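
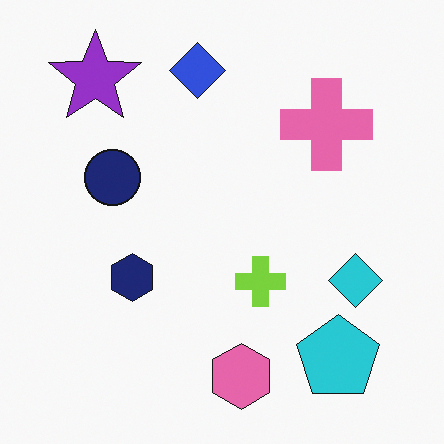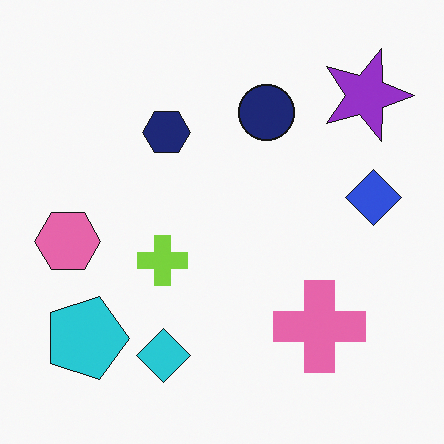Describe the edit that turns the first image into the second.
The image was rotated 90° clockwise.

The purple star sits in the top-left of the first image and the top-right of the second — consistent with a whole-image 90° clockwise rotation.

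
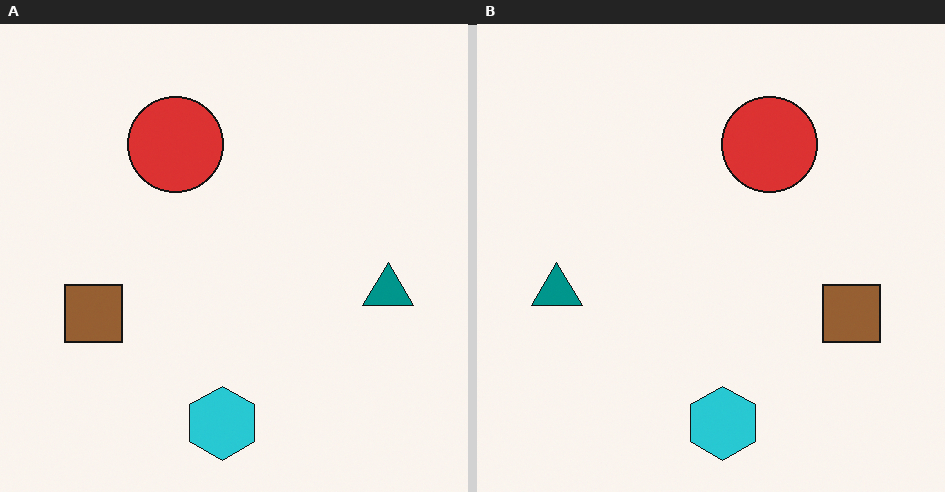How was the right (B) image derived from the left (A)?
The image was flipped horizontally (left ↔ right).

The teal triangle is in the right of the left (A) image and the left of the right (B) — shapes on opposite sides of the vertical midline have swapped in a mirror flip.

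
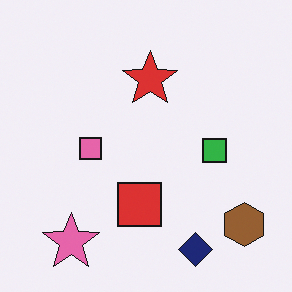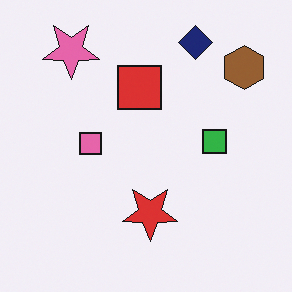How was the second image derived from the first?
The transformation is: flipped vertically (top ↔ bottom).

The navy diamond is in the bottom-right of the first image and the top-right of the second — shapes on opposite sides of the horizontal midline have swapped in a mirror flip.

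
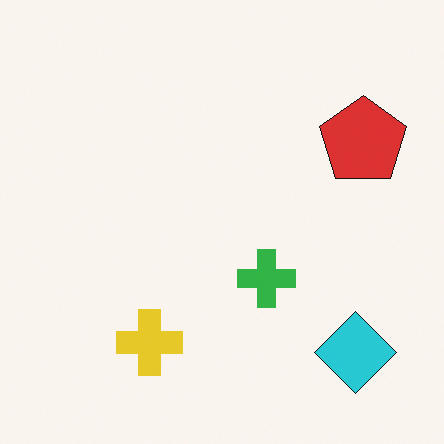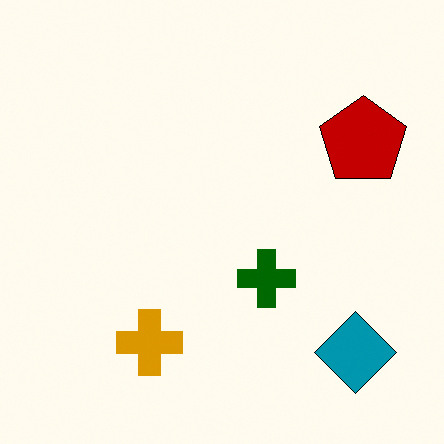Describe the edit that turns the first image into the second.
Given much higher contrast.

Tones are pushed away from mid-grey across the whole image — a global contrast change.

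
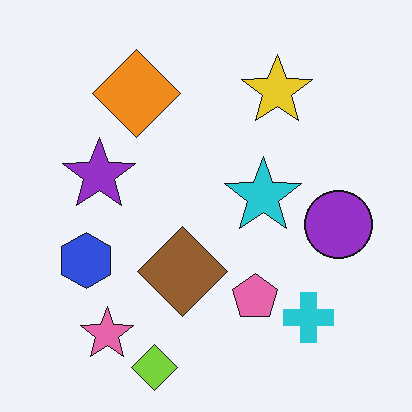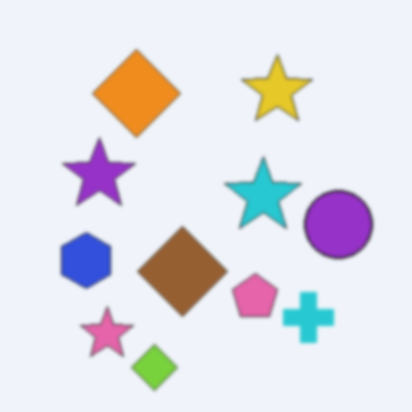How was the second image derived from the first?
Lightly blurred.

Shape edges and outlines are uniformly softened across the whole image.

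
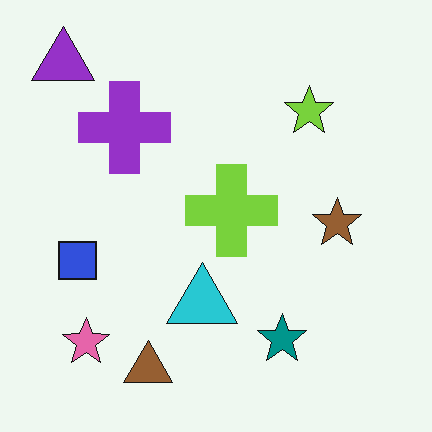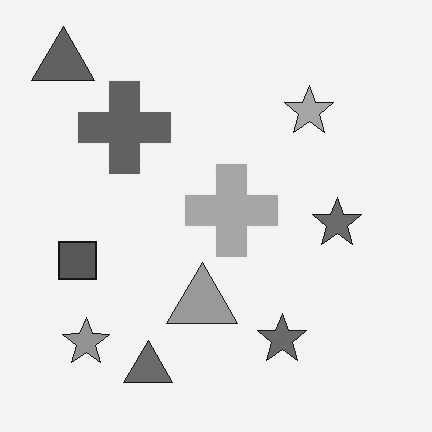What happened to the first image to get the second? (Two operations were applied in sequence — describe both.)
The transformation is: given moderate JPEG compression, then converted to grayscale.

Blocky 8×8 compression artifacts appear around shape edges and the flat background shows ringing — characteristic JPEG degradation. All color is removed — every shape is now a shade of grey.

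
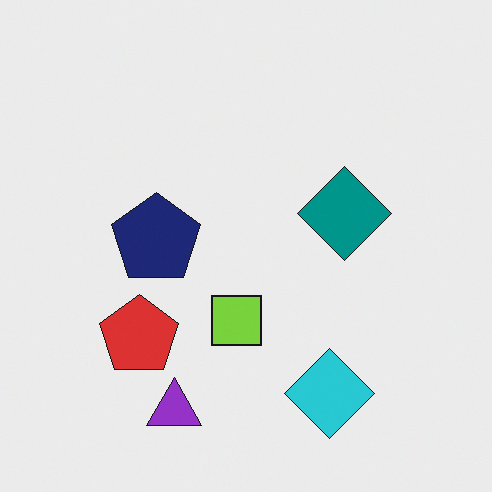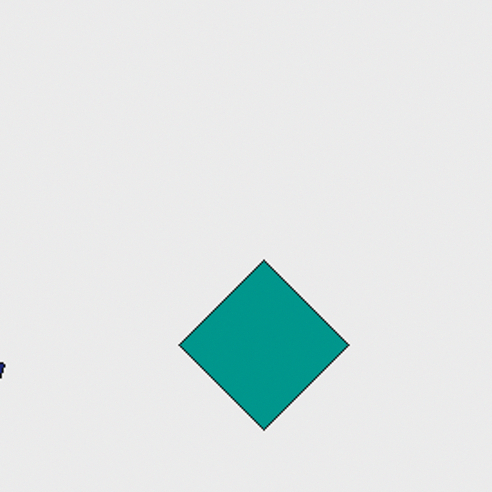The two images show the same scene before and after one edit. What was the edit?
This is the original image cropped to a noticeably smaller region and rescaled.

The visible shapes are larger and the field of view is narrower; shapes near the original edges may be partly or wholly outside the frame — a crop-and-rescale.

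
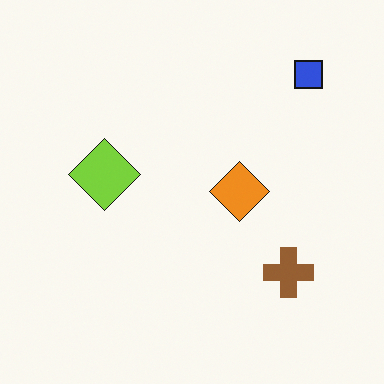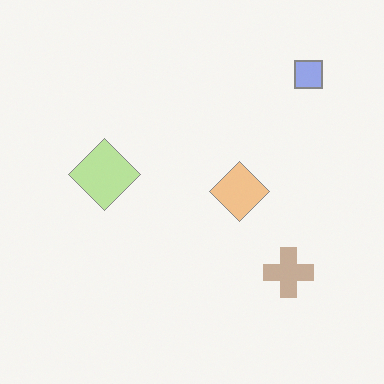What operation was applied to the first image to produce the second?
The transformation is: washed out (contrast reduced).

Tones are pushed toward mid-grey across the whole image — a global contrast change.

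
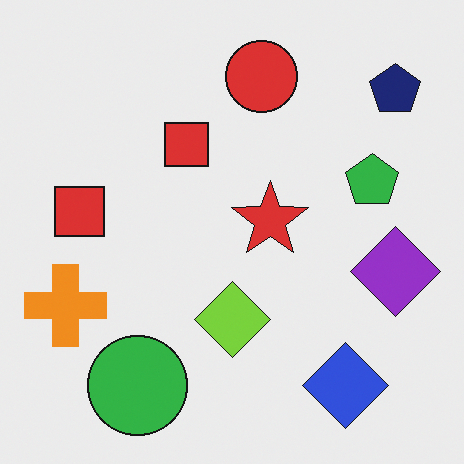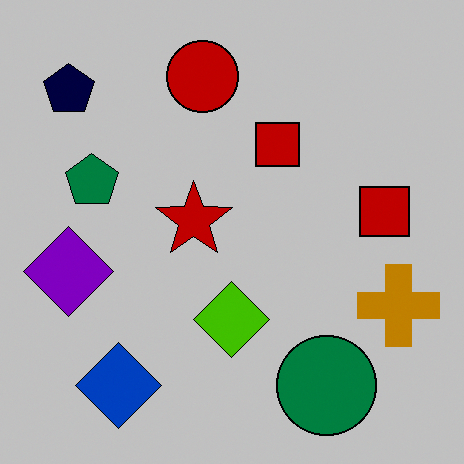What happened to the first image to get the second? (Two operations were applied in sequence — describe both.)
It was flipped horizontally (left ↔ right), then aggressively posterized.

The orange cross is in the left of the first image and the right of the second — shapes on opposite sides of the vertical midline have swapped in a mirror flip. Each flat color has snapped to a coarser quantized level — most visibly, the near-white background has dropped to a flat grey.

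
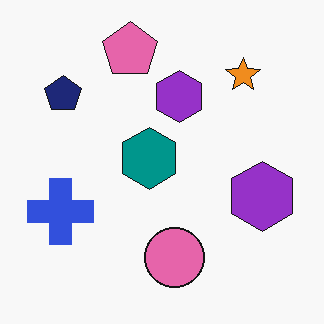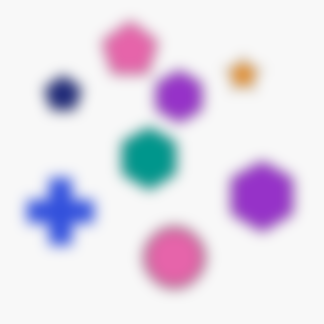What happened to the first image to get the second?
The second image is the first heavily blurred.

Shape edges and outlines are uniformly softened across the whole image.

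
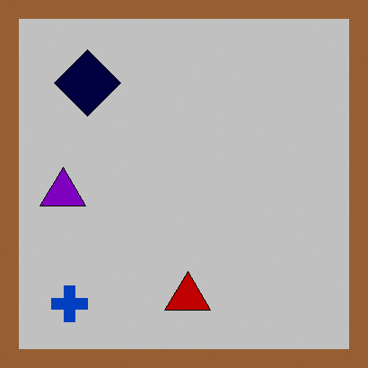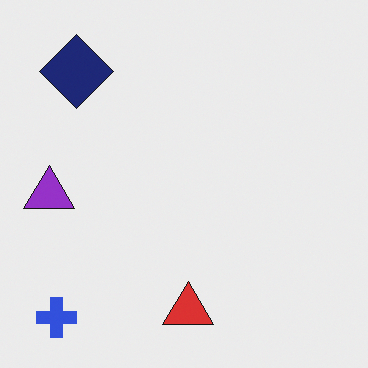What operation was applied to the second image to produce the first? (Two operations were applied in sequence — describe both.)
This is the original image aggressively posterized, then framed with a brown border.

Each flat color has snapped to a coarser quantized level — most visibly, the near-white background has dropped to a flat grey. A solid brown frame runs around the edge of the first image, with the content slightly shrunk inside it.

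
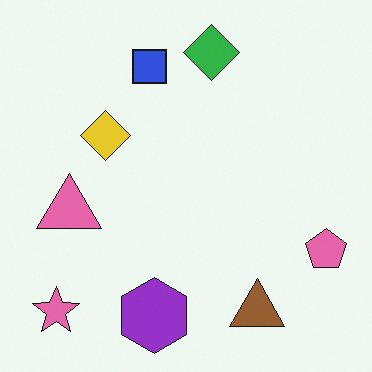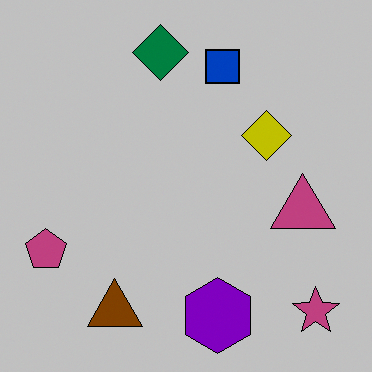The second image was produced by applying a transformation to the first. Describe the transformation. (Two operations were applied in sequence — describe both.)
The transformation is: heavily posterized to just a handful of flat colors, then flipped horizontally (left ↔ right).

Each flat color has snapped to a coarser quantized level — most visibly, the near-white background has dropped to a flat grey. The pink pentagon is in the bottom-right of the first image and the bottom-left of the second — shapes on opposite sides of the vertical midline have swapped in a mirror flip.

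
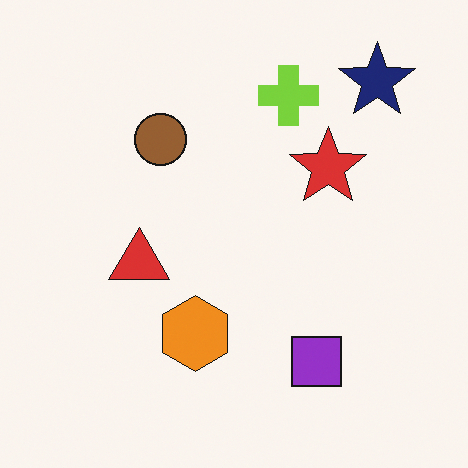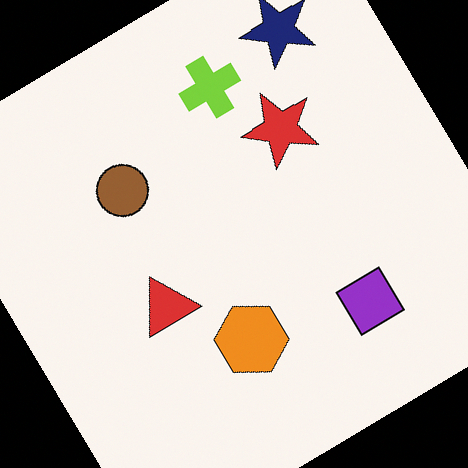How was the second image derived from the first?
The image was rotated counter-clockwise by a large amount — several tens of degrees.

Every shape is tilted by the same angle and the image corners show triangular fill wedges — a whole-image rotation by a non-right angle.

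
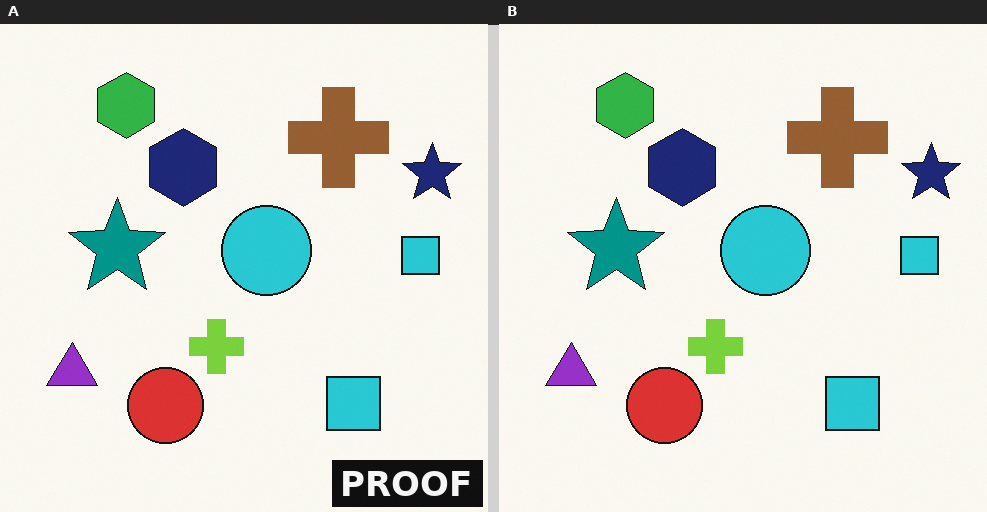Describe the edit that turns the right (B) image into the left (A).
It was watermarked with the text "PROOF" in the lower-right corner.

A dark label reading "PROOF" appears in the lower-right corner.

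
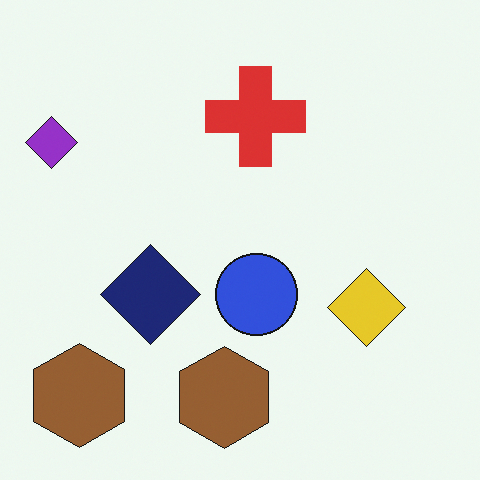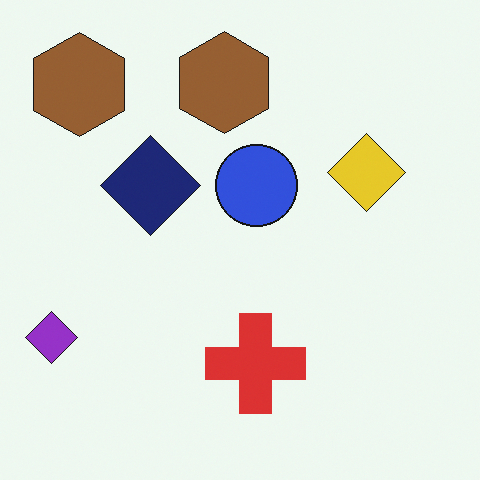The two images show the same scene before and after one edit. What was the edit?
The image was flipped vertically (top ↔ bottom).

The red cross is in the top of the first image and the bottom of the second — shapes on opposite sides of the horizontal midline have swapped in a mirror flip.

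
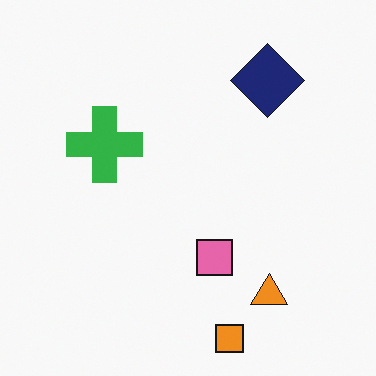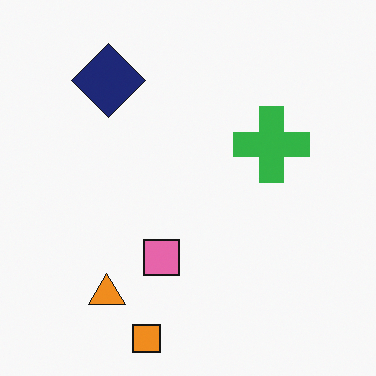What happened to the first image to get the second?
The second image is the first flipped horizontally (left ↔ right).

The green cross is in the left of the first image and the right of the second — shapes on opposite sides of the vertical midline have swapped in a mirror flip.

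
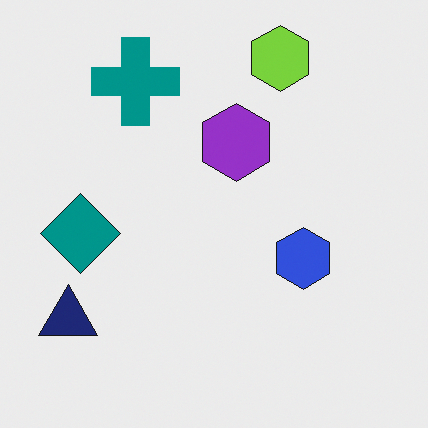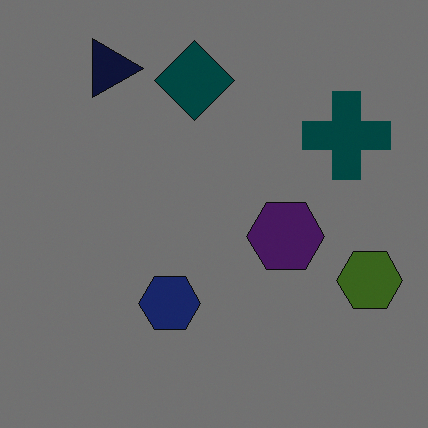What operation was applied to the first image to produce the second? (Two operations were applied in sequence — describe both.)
This is the original image rotated 90° clockwise, then substantially darkened.

The navy triangle sits in the bottom-left of the first image and the top-left of the second — consistent with a whole-image 90° clockwise rotation. Every pixel — background and shapes alike — is uniformly darkened.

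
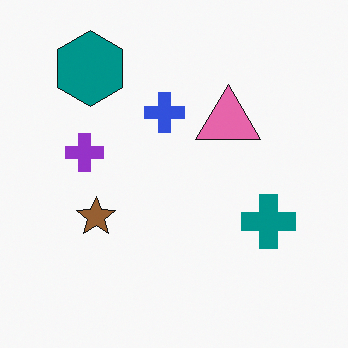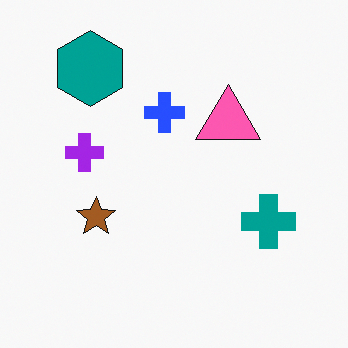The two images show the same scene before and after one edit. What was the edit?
This is the original image slightly oversaturated.

All colors are more vivid — a global saturation change.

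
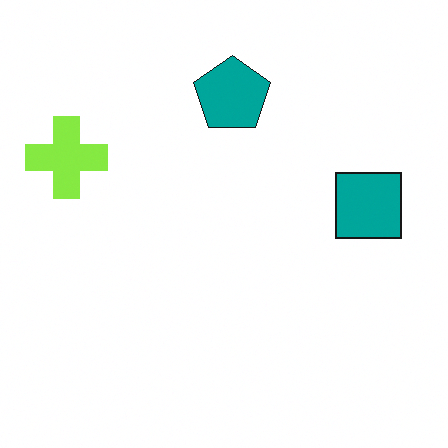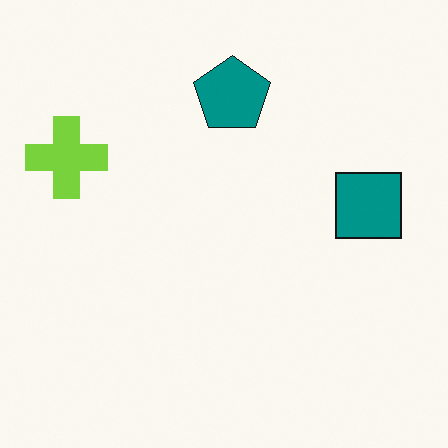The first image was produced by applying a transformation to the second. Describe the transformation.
The first image is the second brightened a little.

Every pixel — background and shapes alike — is uniformly brightened.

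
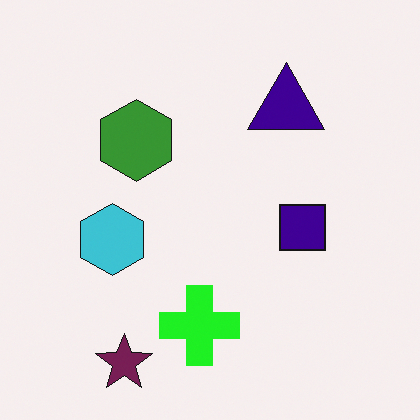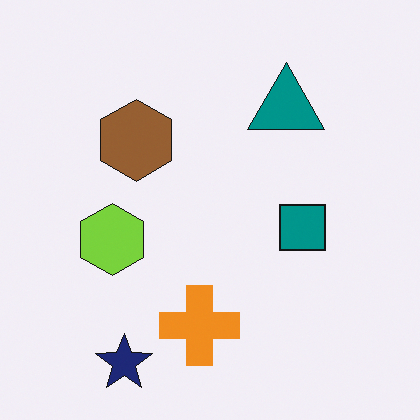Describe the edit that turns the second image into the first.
The transformation is: hue-shifted noticeably.

Every shape's color has rotated by the same amount around the hue wheel — a uniform hue shift.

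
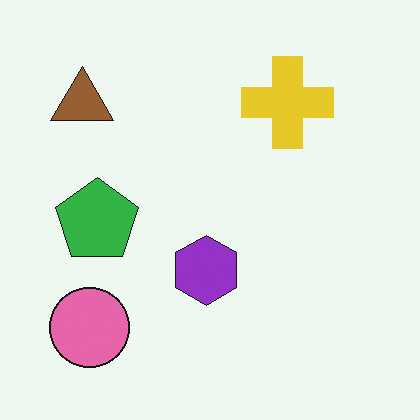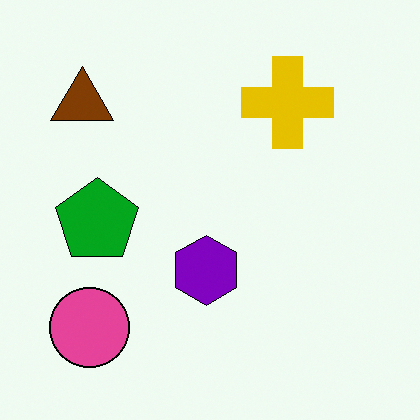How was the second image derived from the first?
The transformation is: given slightly increased contrast.

Tones are pushed away from mid-grey across the whole image — a global contrast change.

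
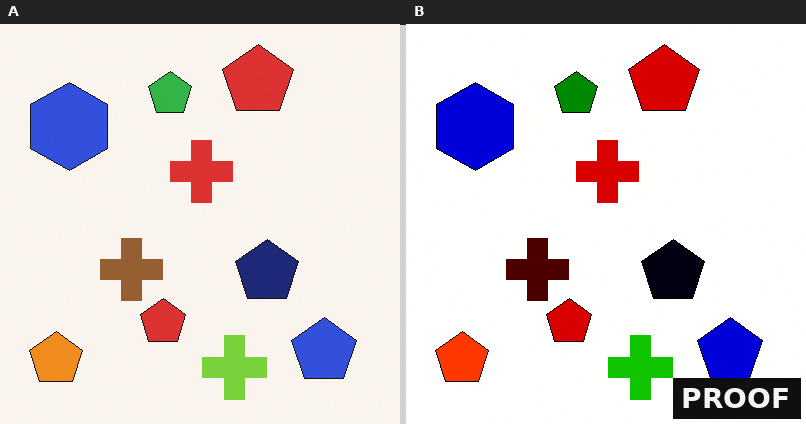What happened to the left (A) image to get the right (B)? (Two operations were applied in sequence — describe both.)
The transformation is: boosted in contrast, then watermarked with the text "PROOF" in the lower-right corner.

Tones are pushed away from mid-grey across the whole image — a global contrast change. A dark label reading "PROOF" appears in the lower-right corner.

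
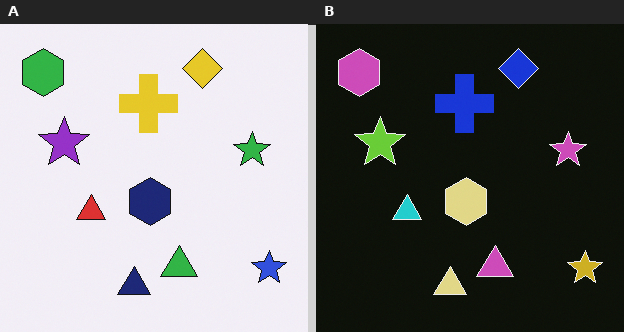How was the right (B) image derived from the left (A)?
The right (B) image is the left (A) color-inverted (negative).

The light background has become dark and every shape's color is its complement — a photographic negative.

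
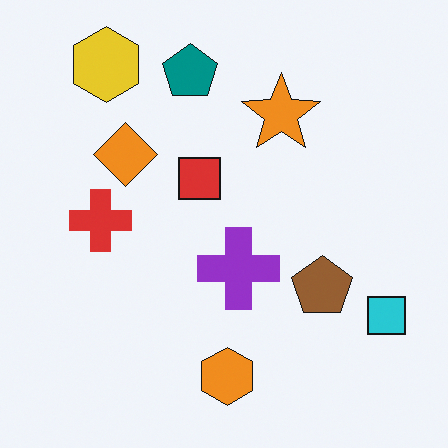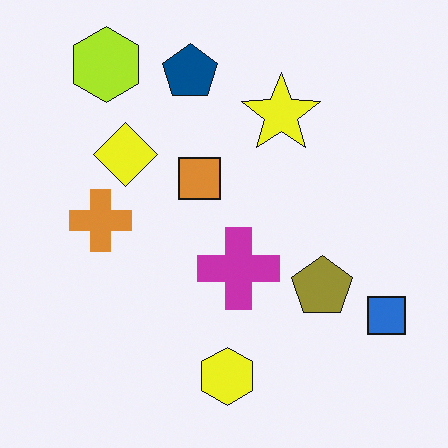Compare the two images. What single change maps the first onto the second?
The image was hue-shifted slightly.

Every shape's color has rotated by the same amount around the hue wheel — a uniform hue shift.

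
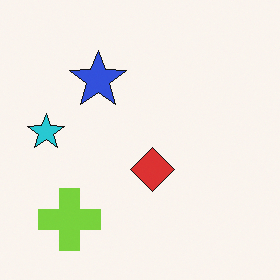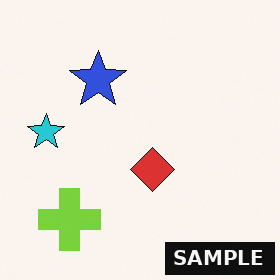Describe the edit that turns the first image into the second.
Watermarked with the text "SAMPLE" in the lower-right corner.

A dark label reading "SAMPLE" appears in the lower-right corner.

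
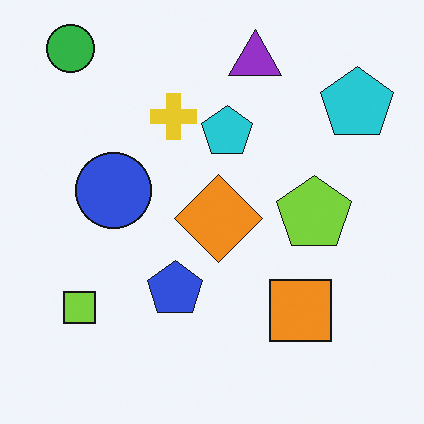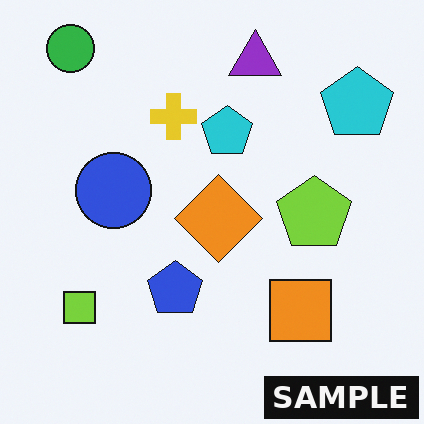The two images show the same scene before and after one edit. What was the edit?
The second image is the first watermarked with the text "SAMPLE" in the lower-right corner.

A dark label reading "SAMPLE" appears in the lower-right corner.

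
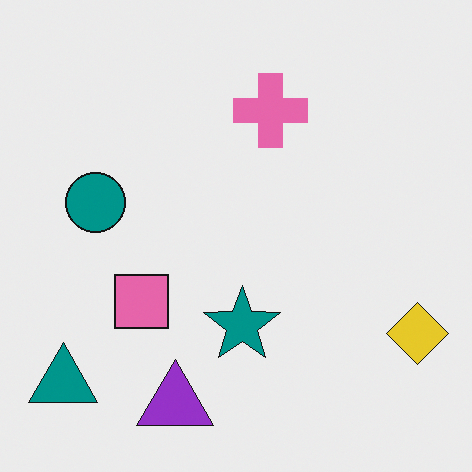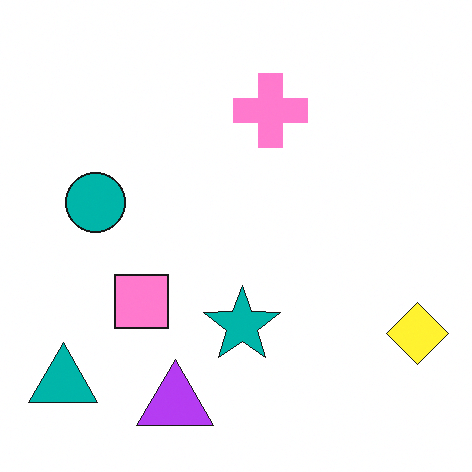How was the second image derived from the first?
Slightly brightened.

Every pixel — background and shapes alike — is uniformly brightened.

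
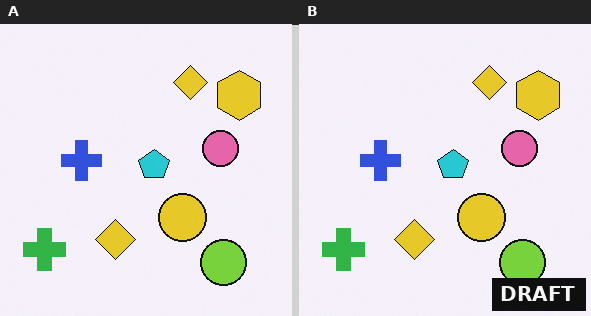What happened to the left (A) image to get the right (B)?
The right (B) image is the left (A) watermarked with the text "DRAFT" in the lower-right corner.

A dark label reading "DRAFT" appears in the lower-right corner.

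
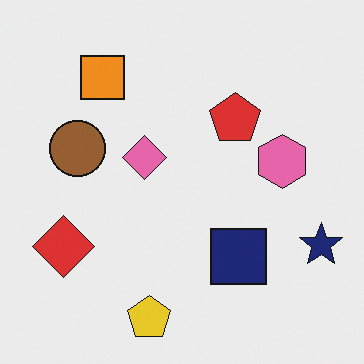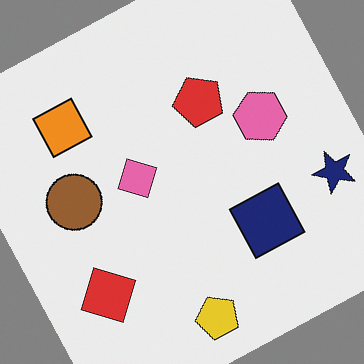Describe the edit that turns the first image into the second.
The image was rotated counter-clockwise by a clearly visible amount.

Every shape is tilted by the same angle and the image corners show triangular fill wedges — a whole-image rotation by a non-right angle.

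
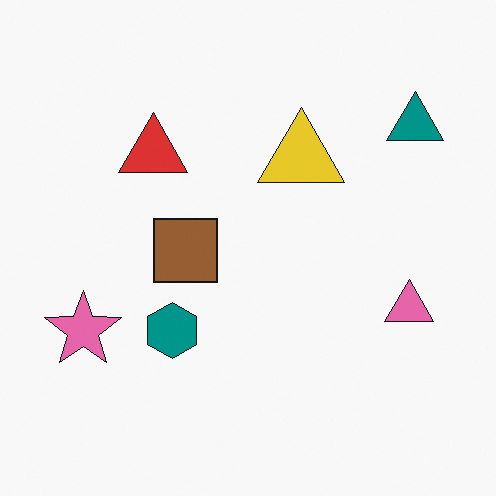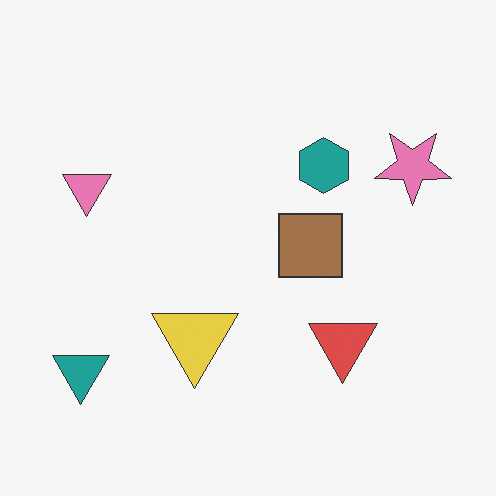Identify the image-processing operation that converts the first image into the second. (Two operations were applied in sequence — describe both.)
The second image is the first rotated 180°, then given slightly reduced contrast.

The teal triangle sits in the top-right of the first image and the bottom-left of the second — consistent with a whole-image 180° rotation. Tones are pushed toward mid-grey across the whole image — a global contrast change.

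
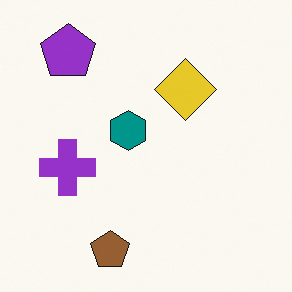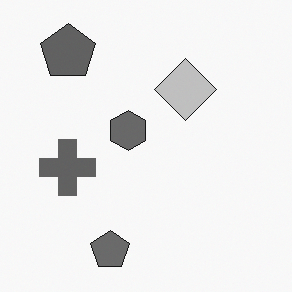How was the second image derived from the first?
The transformation is: converted to grayscale.

All color is removed — every shape is now a shade of grey.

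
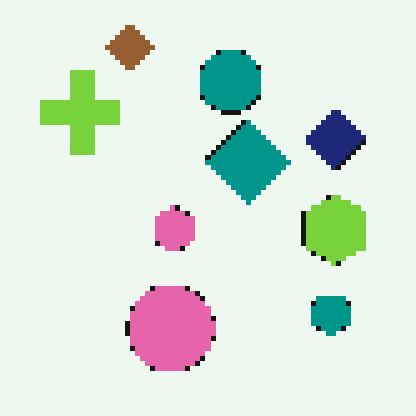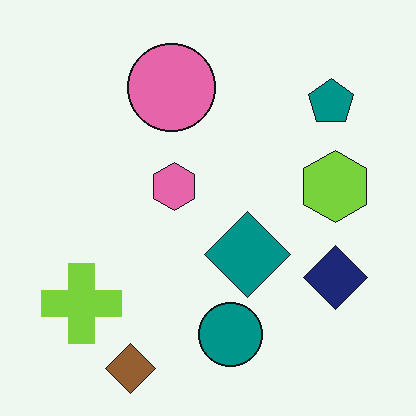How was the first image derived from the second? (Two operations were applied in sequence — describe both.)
Lightly pixelated (a mild mosaic effect), then flipped vertically (top ↔ bottom).

Shapes are reduced to large square blocks; fine edges and outlines are lost — a downscale-then-upscale (mosaic) effect. The brown diamond is in the bottom-left of the second image and the top-left of the first — shapes on opposite sides of the horizontal midline have swapped in a mirror flip.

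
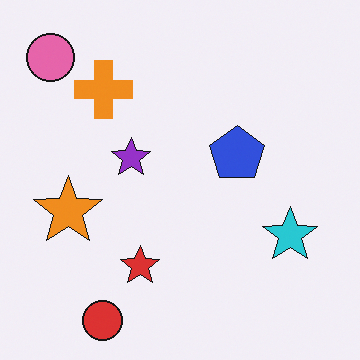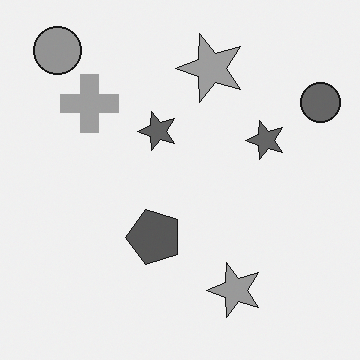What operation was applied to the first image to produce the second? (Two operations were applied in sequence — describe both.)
The transformation is: converted to grayscale, then transposed (reflected across the top-left ↔ bottom-right diagonal).

All color is removed — every shape is now a shade of grey. Shapes have swapped their row and column positions — what was in the top-right is now in the bottom-left — a diagonal reflection.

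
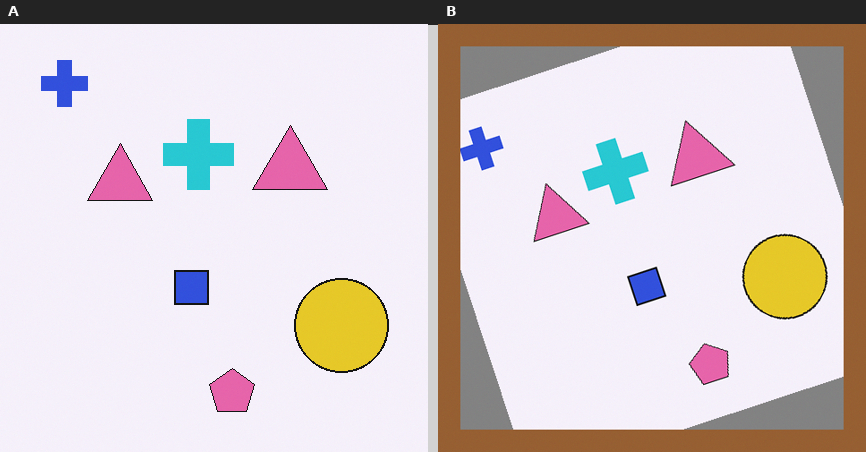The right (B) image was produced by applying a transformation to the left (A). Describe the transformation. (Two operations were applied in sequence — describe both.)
It was rotated counter-clockwise by a clearly visible amount, then framed with a brown border.

Every shape is tilted by the same angle and the image corners show triangular fill wedges — a whole-image rotation by a non-right angle. A solid brown frame runs around the edge of the right (B) image, with the content slightly shrunk inside it.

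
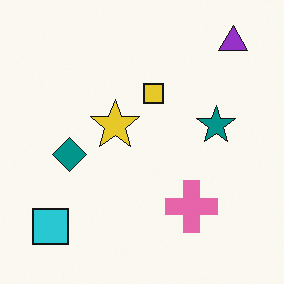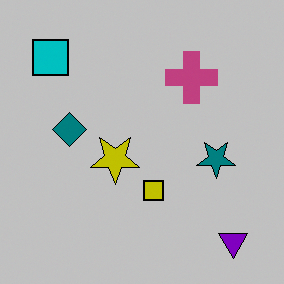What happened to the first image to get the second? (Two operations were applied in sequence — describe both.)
The image was heavily posterized to just a handful of flat colors, then flipped vertically (top ↔ bottom).

Each flat color has snapped to a coarser quantized level — most visibly, the near-white background has dropped to a flat grey. The purple triangle is in the top-right of the first image and the bottom-right of the second — shapes on opposite sides of the horizontal midline have swapped in a mirror flip.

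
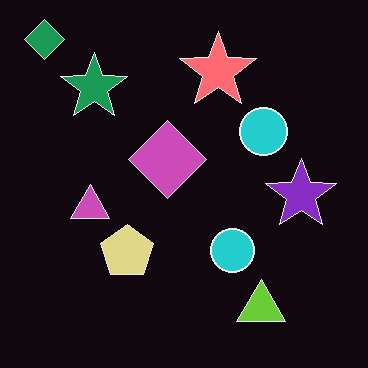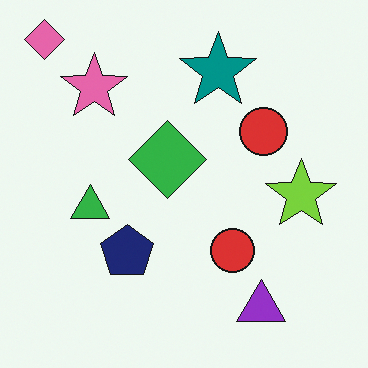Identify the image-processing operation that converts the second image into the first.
The image was color-inverted (negative).

The light background has become dark and every shape's color is its complement — a photographic negative.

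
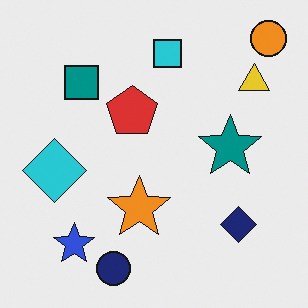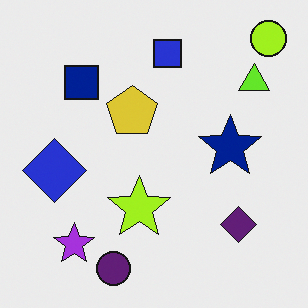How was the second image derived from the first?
The second image is the first hue-shifted slightly.

Every shape's color has rotated by the same amount around the hue wheel — a uniform hue shift.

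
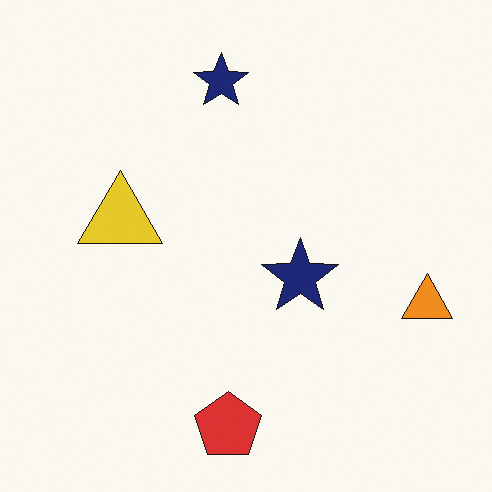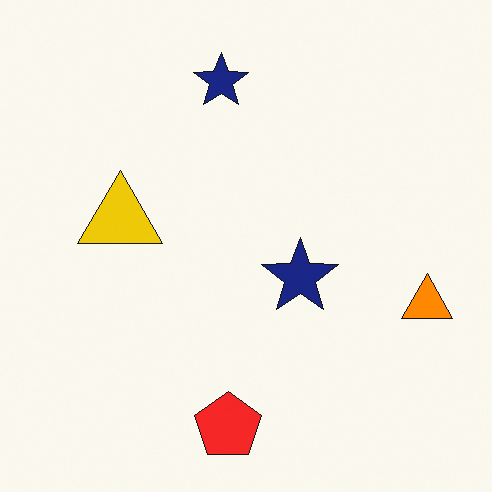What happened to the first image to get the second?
The transformation is: slightly oversaturated.

All colors are more vivid — a global saturation change.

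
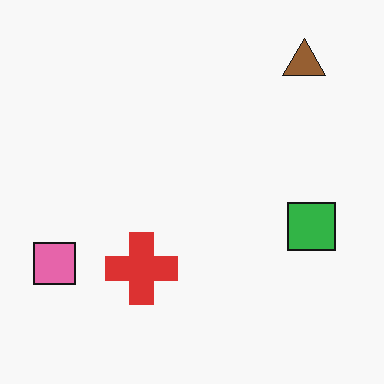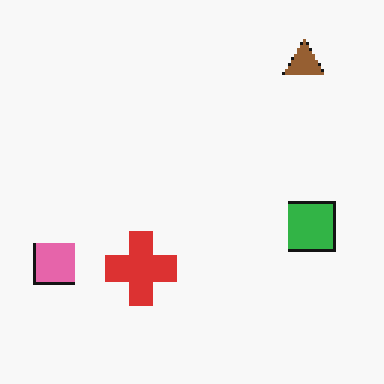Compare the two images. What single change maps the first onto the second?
The image was mildly pixelated.

Shapes are reduced to large square blocks; fine edges and outlines are lost — a downscale-then-upscale (mosaic) effect.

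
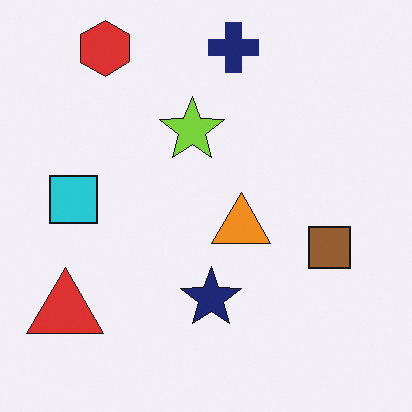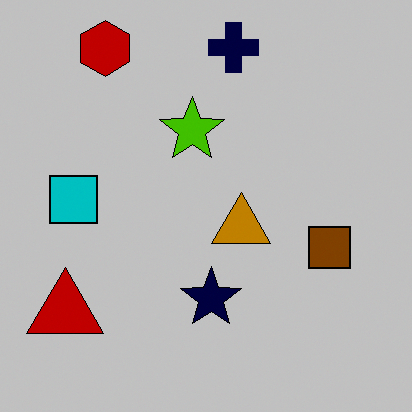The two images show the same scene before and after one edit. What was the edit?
The image was heavily posterized to just a handful of flat colors.

Each flat color has snapped to a coarser quantized level — most visibly, the near-white background has dropped to a flat grey.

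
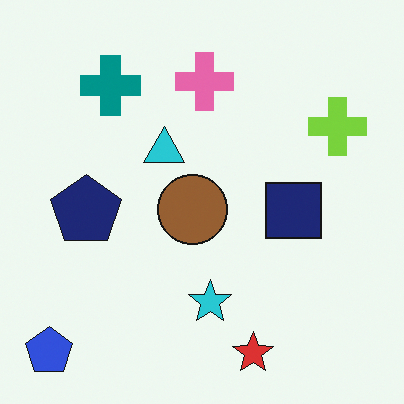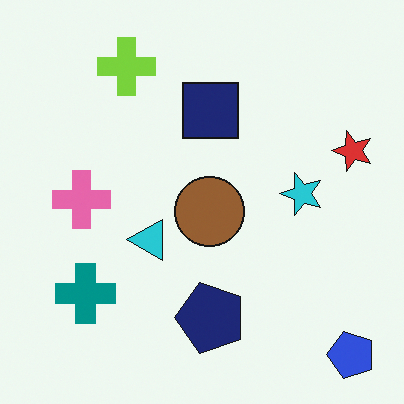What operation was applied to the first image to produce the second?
The second image is the first rotated 90° counter-clockwise.

The blue pentagon sits in the bottom-left of the first image and the bottom-right of the second — consistent with a whole-image 90° counter-clockwise rotation.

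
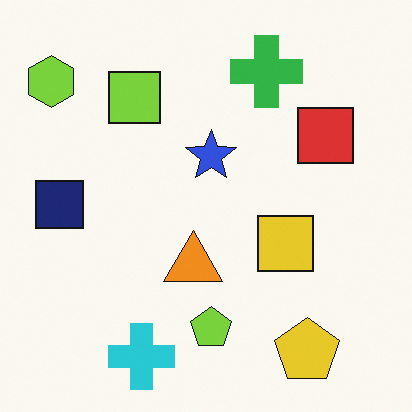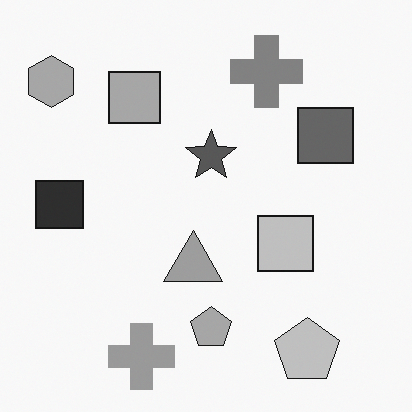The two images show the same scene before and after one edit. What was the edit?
The second image is the first converted to grayscale.

All color is removed — every shape is now a shade of grey.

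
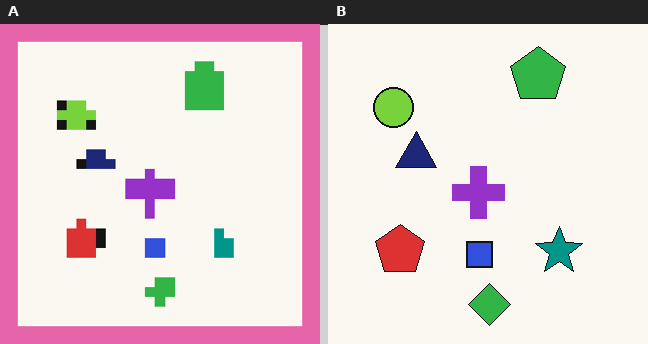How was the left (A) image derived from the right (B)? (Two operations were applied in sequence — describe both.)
The image was coarsely pixelated, then framed with a pink border.

Shapes are reduced to large square blocks; fine edges and outlines are lost — a downscale-then-upscale (mosaic) effect. A solid pink frame runs around the edge of the left (A) image, with the content slightly shrunk inside it.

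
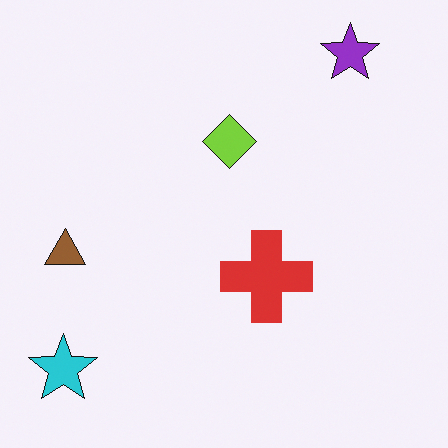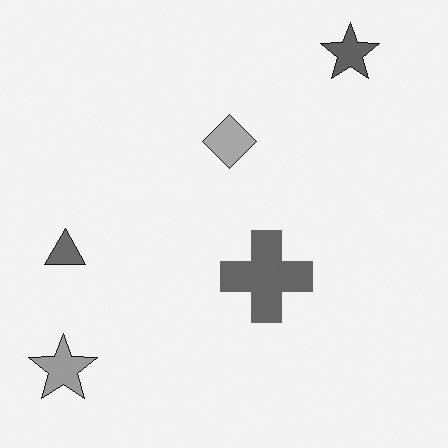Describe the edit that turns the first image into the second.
The second image is the first converted to grayscale.

All color is removed — every shape is now a shade of grey.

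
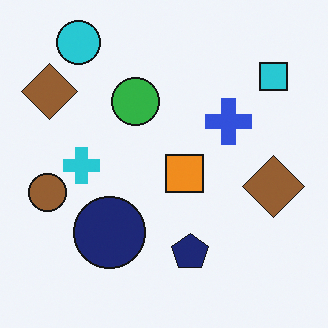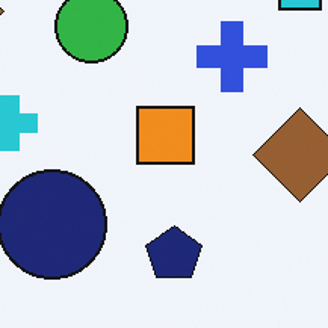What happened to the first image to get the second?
The second image is the first cropped to a modestly smaller region and rescaled.

The visible shapes are larger and the field of view is narrower; shapes near the original edges may be partly or wholly outside the frame — a crop-and-rescale.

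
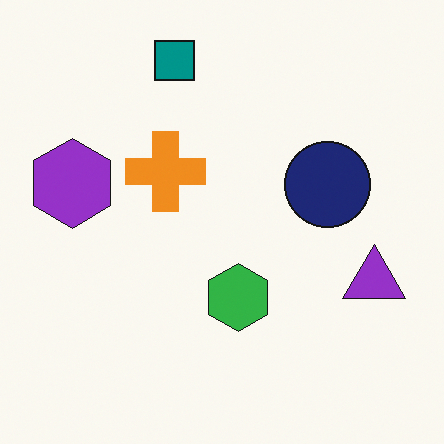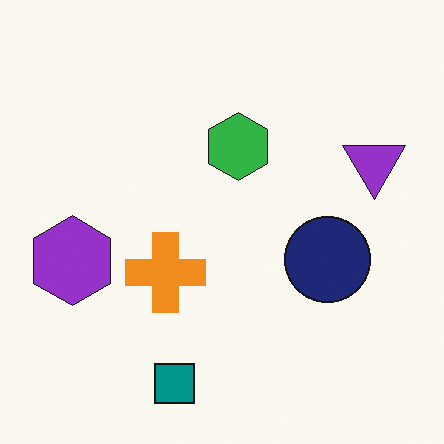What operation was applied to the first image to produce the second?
It was flipped vertically (top ↔ bottom).

The teal square is in the top of the first image and the bottom of the second — shapes on opposite sides of the horizontal midline have swapped in a mirror flip.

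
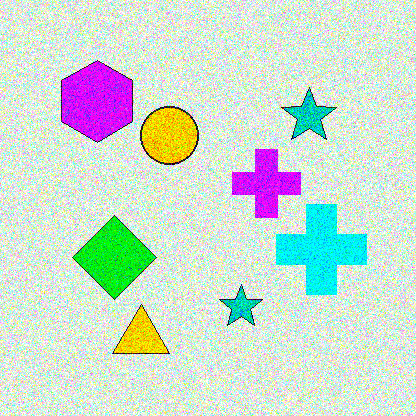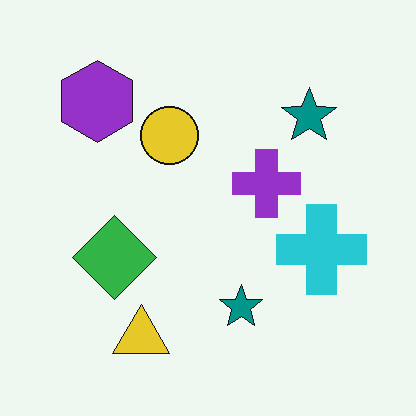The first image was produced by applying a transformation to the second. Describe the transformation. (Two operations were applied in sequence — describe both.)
The image was degraded with a thick layer of grain, then made much more vivid (saturation change).

Random speckle covers the whole image, including the flat background. All colors are more vivid — a global saturation change.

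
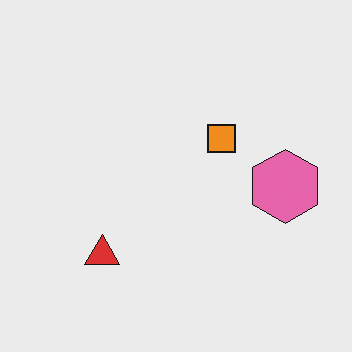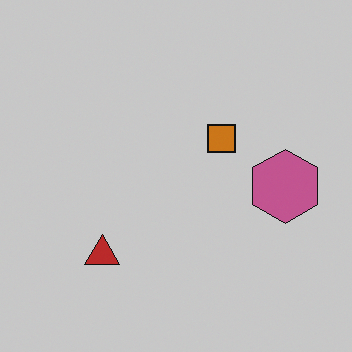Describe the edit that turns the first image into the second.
The second image is the first slightly darkened.

Every pixel — background and shapes alike — is uniformly darkened.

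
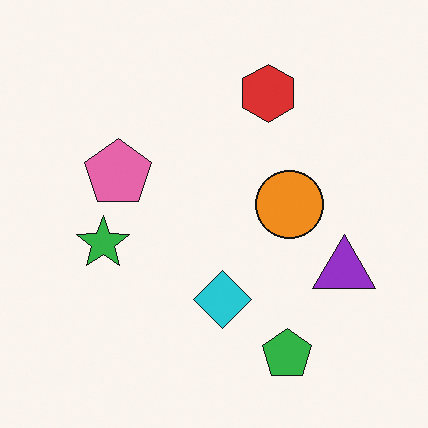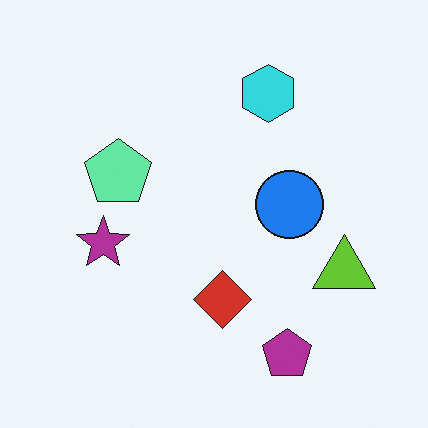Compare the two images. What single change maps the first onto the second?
This is the original image hue-shifted through roughly half the color wheel.

Every shape's color has rotated by the same amount around the hue wheel — a uniform hue shift.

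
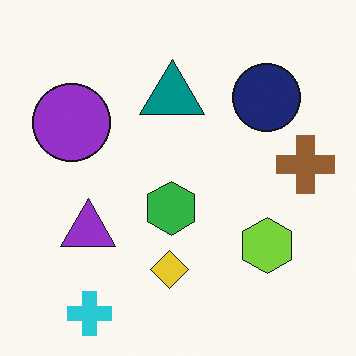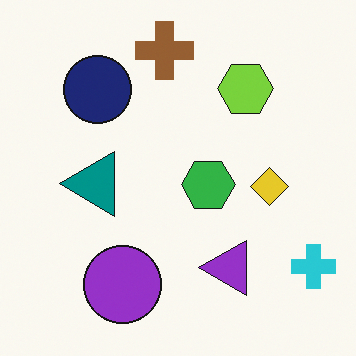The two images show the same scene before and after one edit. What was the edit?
Rotated 90° counter-clockwise.

The cyan cross sits in the bottom-left of the first image and the bottom-right of the second — consistent with a whole-image 90° counter-clockwise rotation.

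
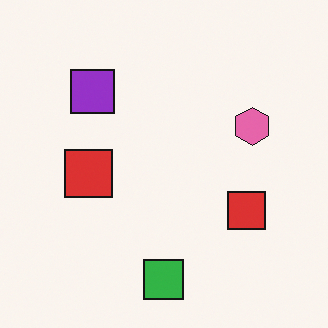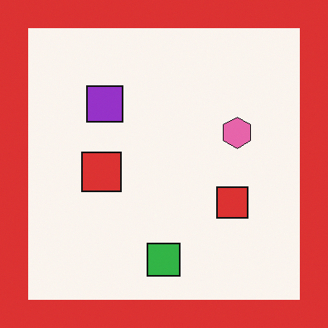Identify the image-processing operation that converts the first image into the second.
This is the original image framed with a red border.

A solid red frame runs around the edge of the second image, with the content slightly shrunk inside it.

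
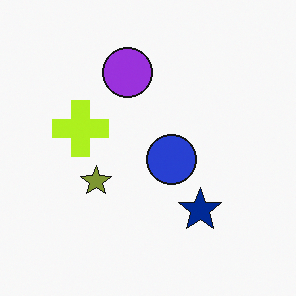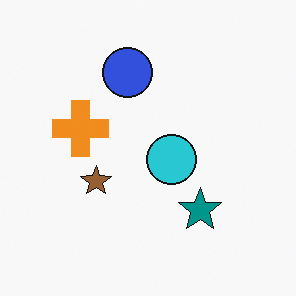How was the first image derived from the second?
This is the original image hue-shifted slightly.

Every shape's color has rotated by the same amount around the hue wheel — a uniform hue shift.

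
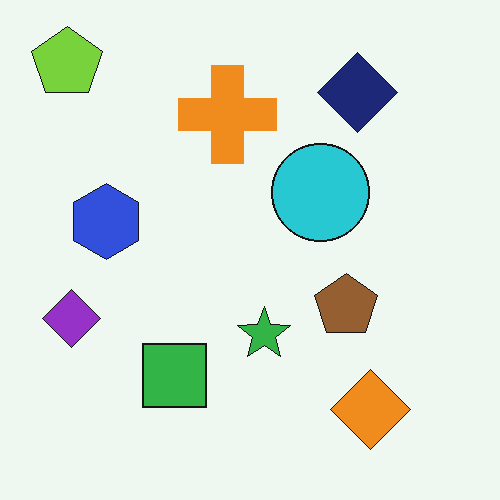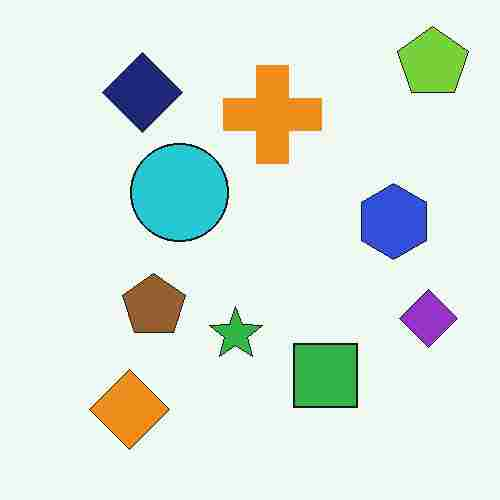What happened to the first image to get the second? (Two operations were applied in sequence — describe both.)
Flipped horizontally (left ↔ right), then heavily JPEG-compressed with obvious blocking artifacts.

The lime pentagon is in the top-left of the first image and the top-right of the second — shapes on opposite sides of the vertical midline have swapped in a mirror flip. Blocky 8×8 compression artifacts appear around shape edges and the flat background shows ringing — characteristic JPEG degradation.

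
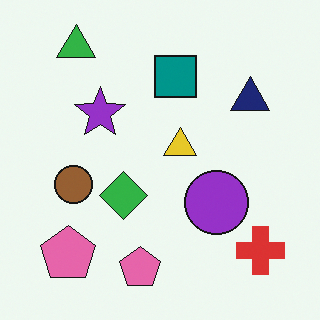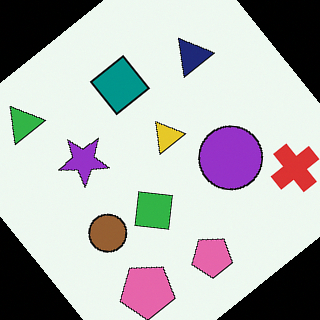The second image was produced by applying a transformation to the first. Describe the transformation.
This is the original image rotated counter-clockwise by a large amount — several tens of degrees.

Every shape is tilted by the same angle and the image corners show triangular fill wedges — a whole-image rotation by a non-right angle.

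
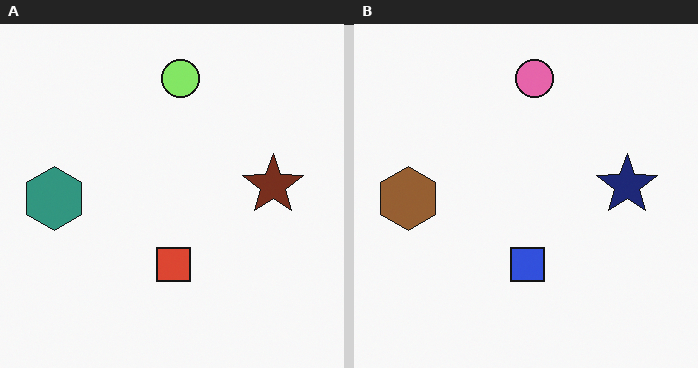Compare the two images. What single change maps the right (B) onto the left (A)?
Hue-shifted by a moderate amount.

Every shape's color has rotated by the same amount around the hue wheel — a uniform hue shift.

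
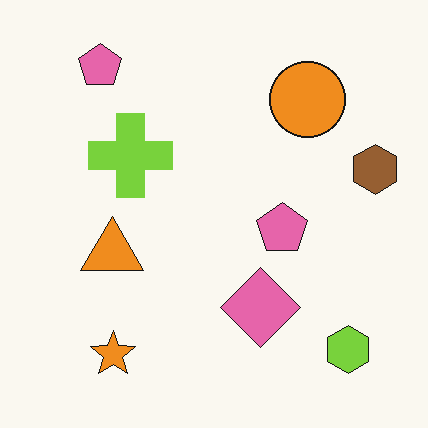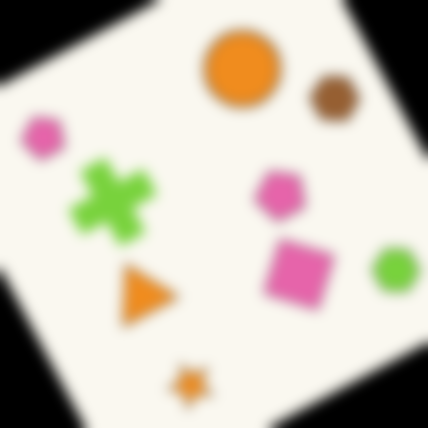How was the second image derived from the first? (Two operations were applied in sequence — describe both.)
It was rotated counter-clockwise by a clearly visible amount, then heavily blurred.

Every shape is tilted by the same angle and the image corners show triangular fill wedges — a whole-image rotation by a non-right angle. Shape edges and outlines are uniformly softened across the whole image.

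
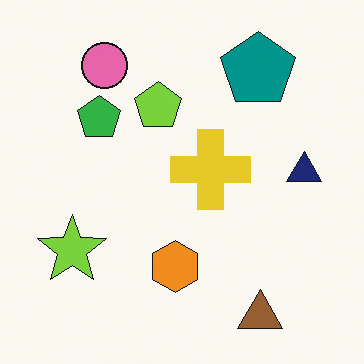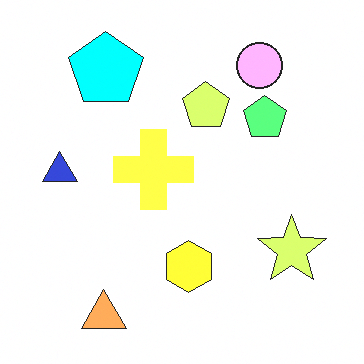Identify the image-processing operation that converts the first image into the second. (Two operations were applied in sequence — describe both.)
This is the original image flipped horizontally (left ↔ right), then brightened a lot.

The navy triangle is in the right of the first image and the left of the second — shapes on opposite sides of the vertical midline have swapped in a mirror flip. Every pixel — background and shapes alike — is uniformly brightened.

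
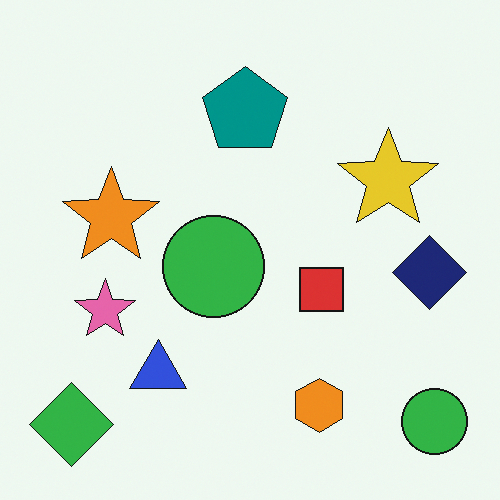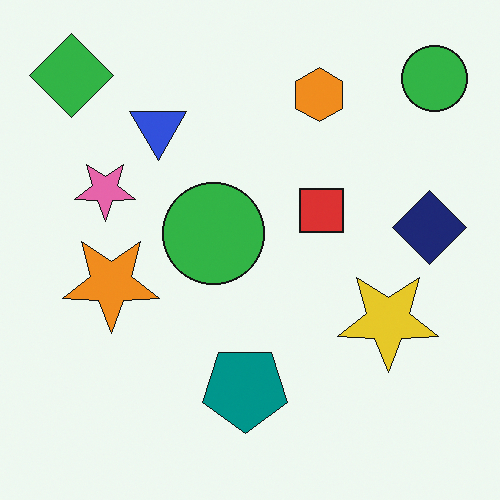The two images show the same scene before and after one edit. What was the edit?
The second image is the first flipped vertically (top ↔ bottom).

The green diamond is in the bottom-left of the first image and the top-left of the second — shapes on opposite sides of the horizontal midline have swapped in a mirror flip.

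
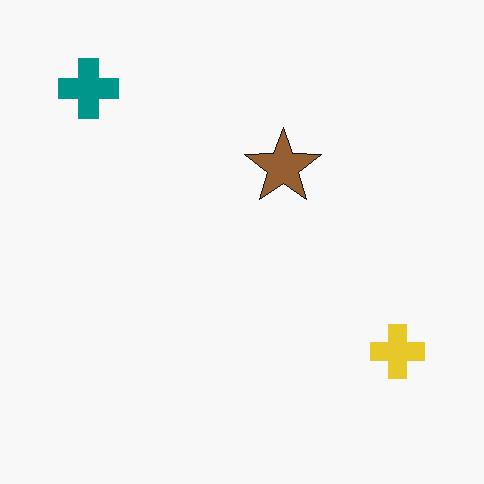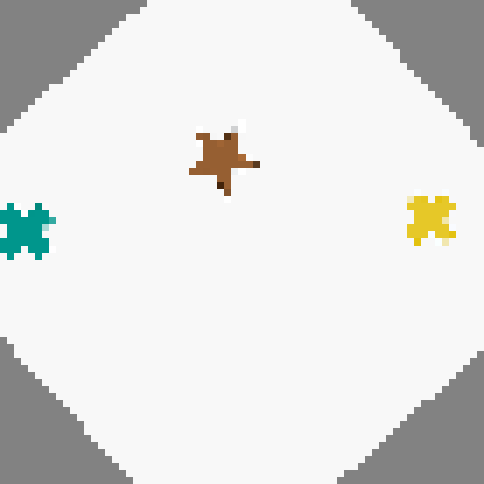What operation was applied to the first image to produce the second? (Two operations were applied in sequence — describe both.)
The image was rotated counter-clockwise by a large amount — several tens of degrees, then pixelated into visible square blocks.

Every shape is tilted by the same angle and the image corners show triangular fill wedges — a whole-image rotation by a non-right angle. Shapes are reduced to large square blocks; fine edges and outlines are lost — a downscale-then-upscale (mosaic) effect.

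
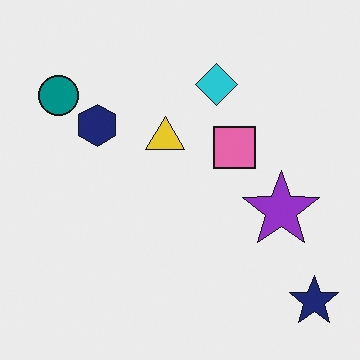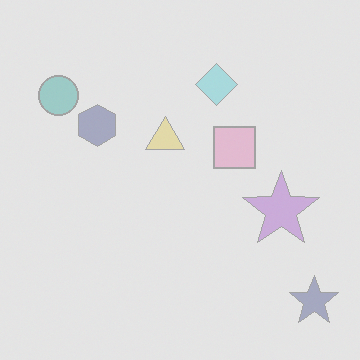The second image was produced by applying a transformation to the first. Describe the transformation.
It was given much lower contrast.

Tones are pushed toward mid-grey across the whole image — a global contrast change.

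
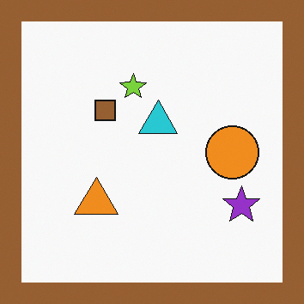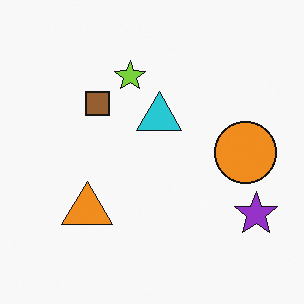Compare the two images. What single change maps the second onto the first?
The image was framed with a brown border.

A solid brown frame runs around the edge of the first image, with the content slightly shrunk inside it.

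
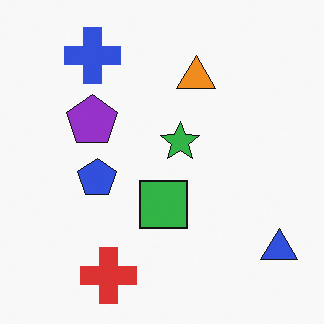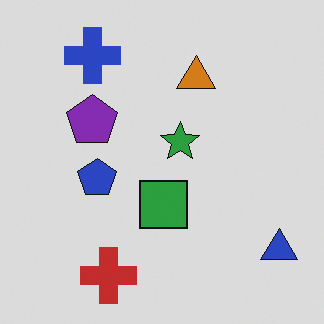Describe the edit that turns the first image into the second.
The image was darkened a little.

Every pixel — background and shapes alike — is uniformly darkened.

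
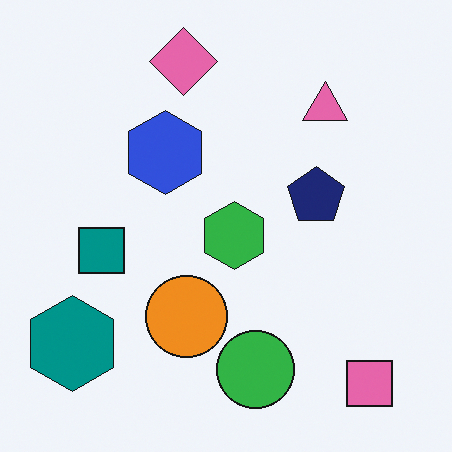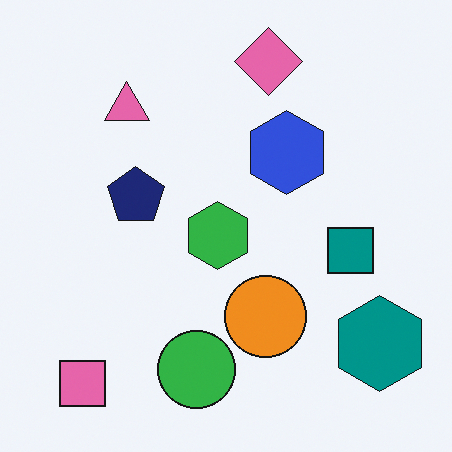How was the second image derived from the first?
It was flipped horizontally (left ↔ right).

The teal hexagon is in the bottom-left of the first image and the bottom-right of the second — shapes on opposite sides of the vertical midline have swapped in a mirror flip.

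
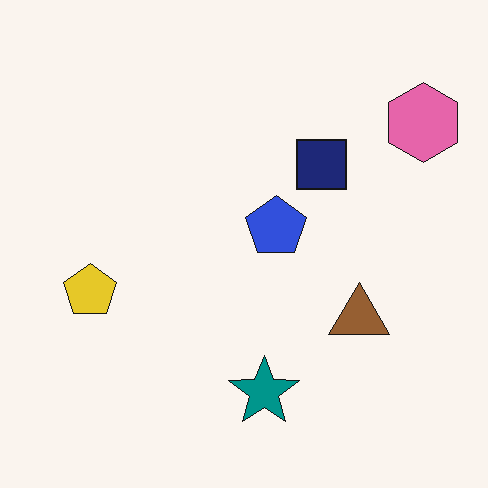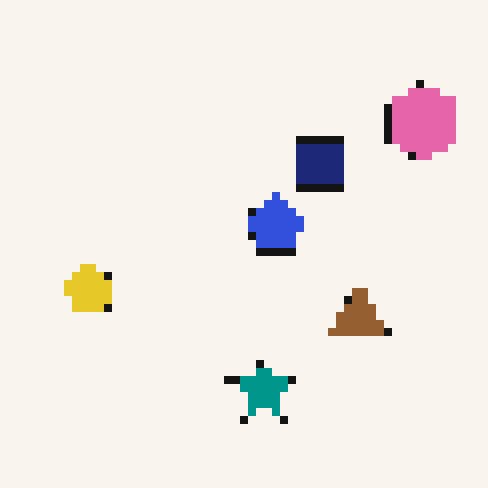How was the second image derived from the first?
The image was pixelated into visible square blocks.

Shapes are reduced to large square blocks; fine edges and outlines are lost — a downscale-then-upscale (mosaic) effect.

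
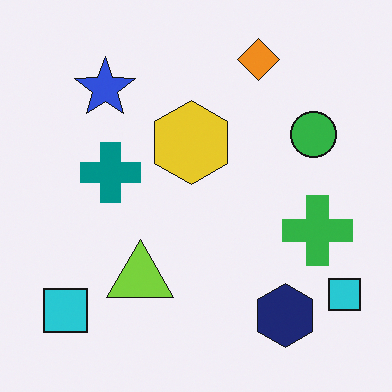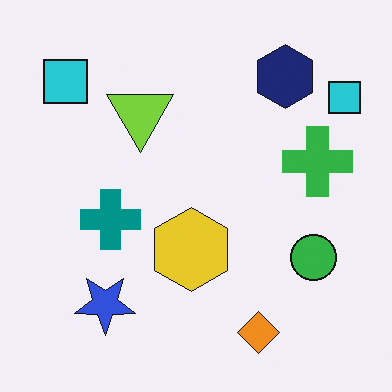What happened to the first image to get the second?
The second image is the first flipped vertically (top ↔ bottom).

The orange diamond is in the top of the first image and the bottom of the second — shapes on opposite sides of the horizontal midline have swapped in a mirror flip.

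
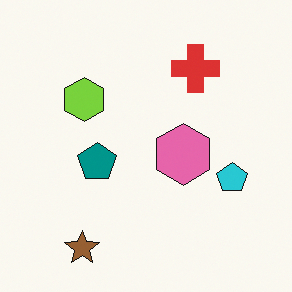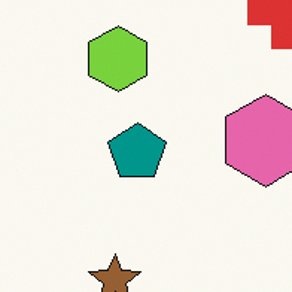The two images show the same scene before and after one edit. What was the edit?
This is the original image cropped to a modestly smaller region and rescaled.

The visible shapes are larger and the field of view is narrower; shapes near the original edges may be partly or wholly outside the frame — a crop-and-rescale.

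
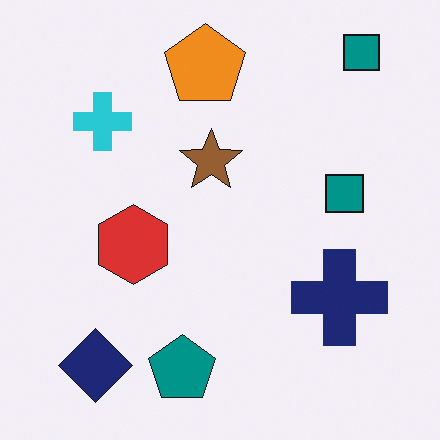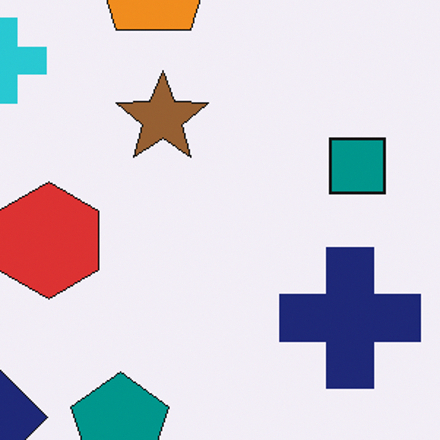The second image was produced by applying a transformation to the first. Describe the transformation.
The transformation is: cropped to a modestly smaller region and rescaled.

The visible shapes are larger and the field of view is narrower; shapes near the original edges may be partly or wholly outside the frame — a crop-and-rescale.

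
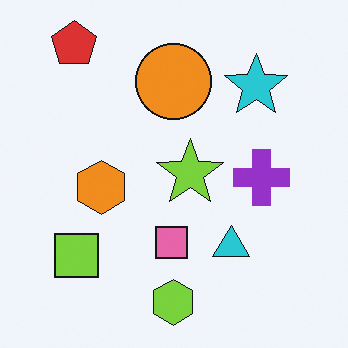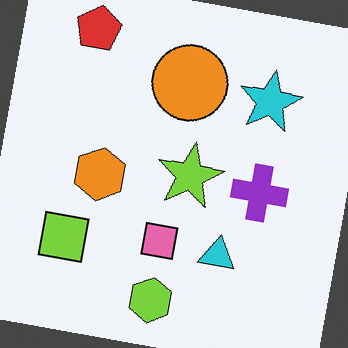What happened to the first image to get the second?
This is the original image rotated clockwise by a slight angle.

Every shape is tilted by the same angle and the image corners show triangular fill wedges — a whole-image rotation by a non-right angle.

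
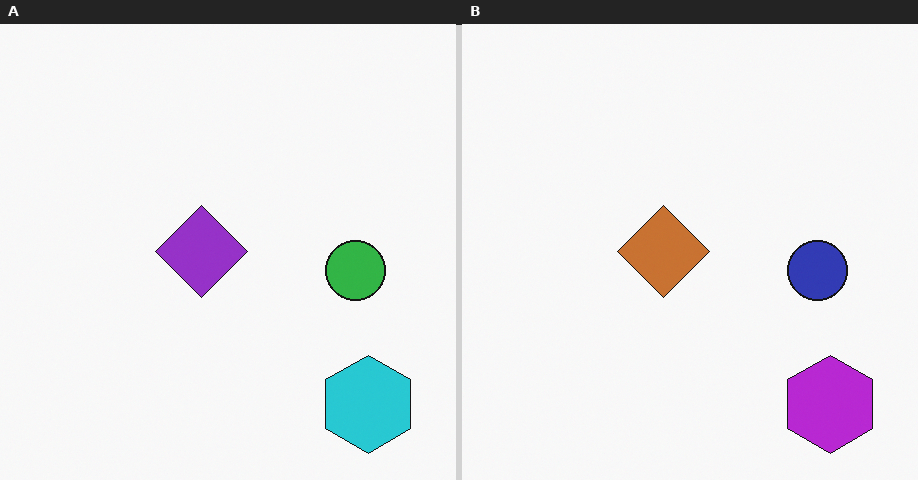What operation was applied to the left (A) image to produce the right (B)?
The transformation is: hue-shifted noticeably.

Every shape's color has rotated by the same amount around the hue wheel — a uniform hue shift.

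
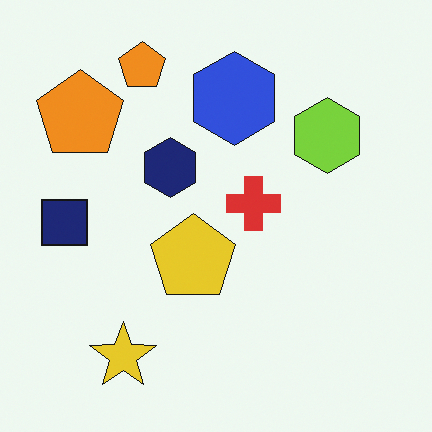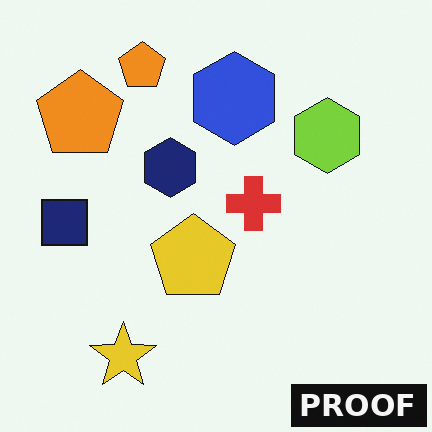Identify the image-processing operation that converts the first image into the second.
The transformation is: watermarked with the text "PROOF" in the lower-right corner.

A dark label reading "PROOF" appears in the lower-right corner.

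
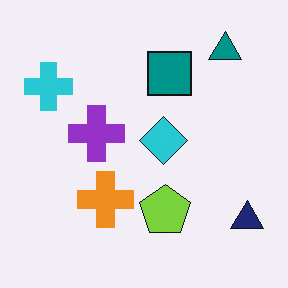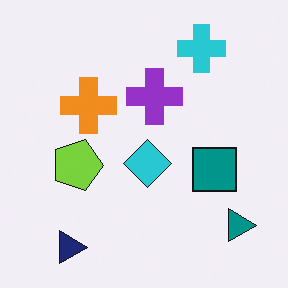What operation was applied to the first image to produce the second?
This is the original image rotated 90° clockwise.

The navy triangle sits in the bottom-right of the first image and the bottom-left of the second — consistent with a whole-image 90° clockwise rotation.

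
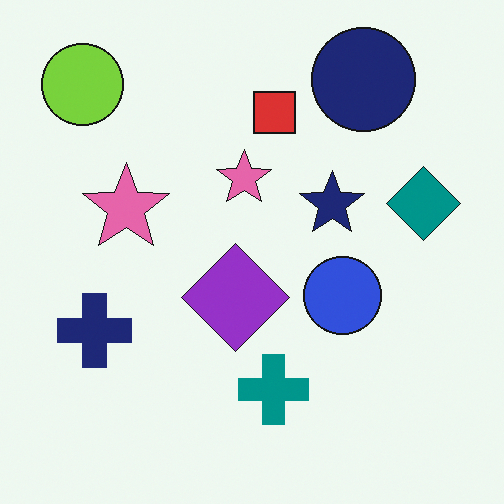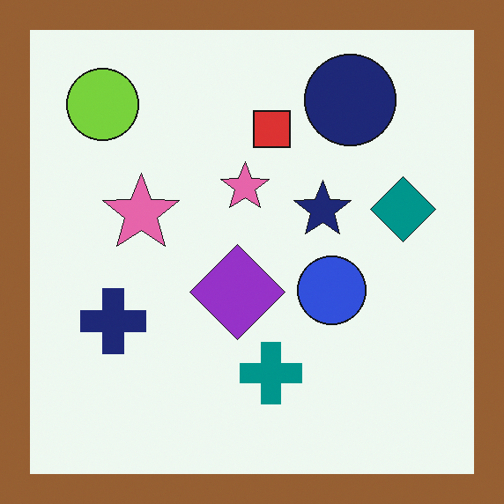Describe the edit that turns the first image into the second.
The image was framed with a brown border.

A solid brown frame runs around the edge of the second image, with the content slightly shrunk inside it.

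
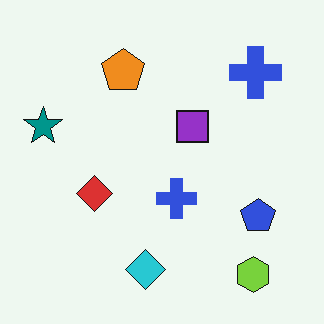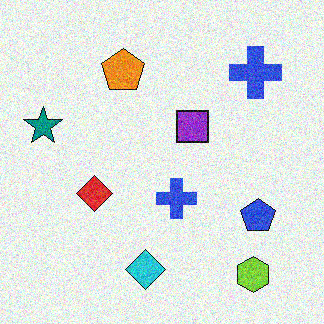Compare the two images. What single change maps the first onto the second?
It was degraded with moderate additive noise.

Random speckle covers the whole image, including the flat background.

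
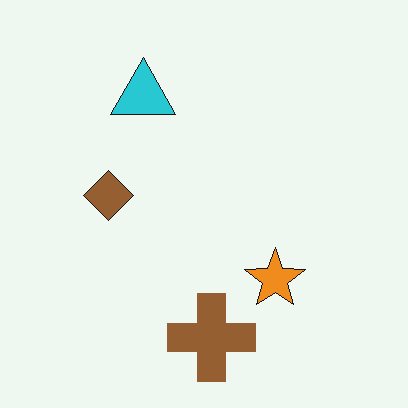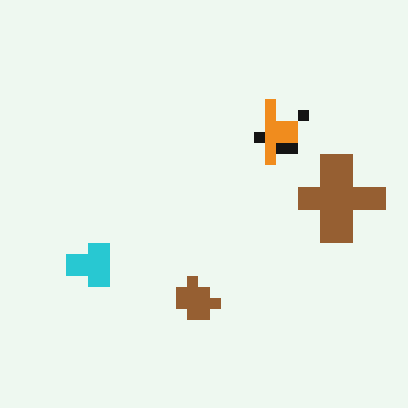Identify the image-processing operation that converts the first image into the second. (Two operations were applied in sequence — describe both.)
The image was coarsely pixelated, then rotated 90° counter-clockwise.

Shapes are reduced to large square blocks; fine edges and outlines are lost — a downscale-then-upscale (mosaic) effect. The brown cross sits in the bottom of the first image and the right of the second — consistent with a whole-image 90° counter-clockwise rotation.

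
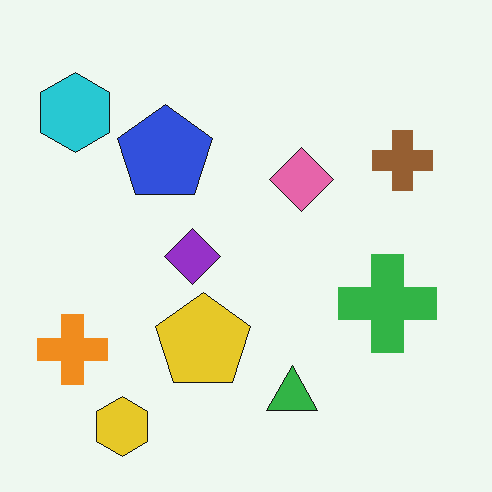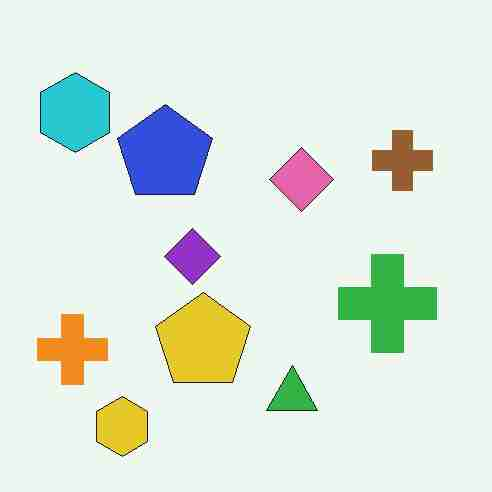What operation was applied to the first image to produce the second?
Heavily JPEG-compressed with obvious blocking artifacts.

Blocky 8×8 compression artifacts appear around shape edges and the flat background shows ringing — characteristic JPEG degradation.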